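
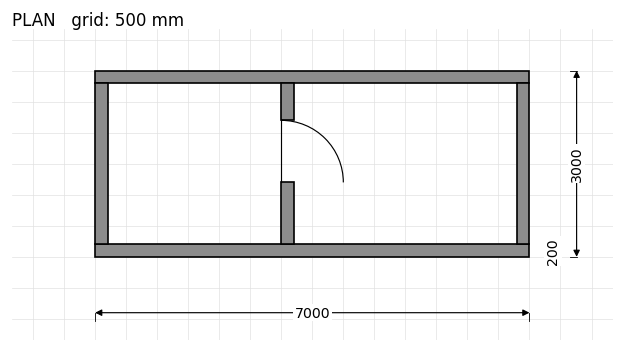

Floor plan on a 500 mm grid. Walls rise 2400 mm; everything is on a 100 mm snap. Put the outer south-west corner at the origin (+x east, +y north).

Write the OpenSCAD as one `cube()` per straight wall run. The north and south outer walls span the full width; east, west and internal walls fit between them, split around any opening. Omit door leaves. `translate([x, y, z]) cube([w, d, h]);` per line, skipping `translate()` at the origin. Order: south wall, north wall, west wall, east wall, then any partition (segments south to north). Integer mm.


cube([7000, 200, 2400]);
translate([0, 2800, 0]) cube([7000, 200, 2400]);
translate([0, 200, 0]) cube([200, 2600, 2400]);
translate([6800, 200, 0]) cube([200, 2600, 2400]);
translate([3000, 200, 0]) cube([200, 1000, 2400]);
translate([3000, 2200, 0]) cube([200, 600, 2400]);


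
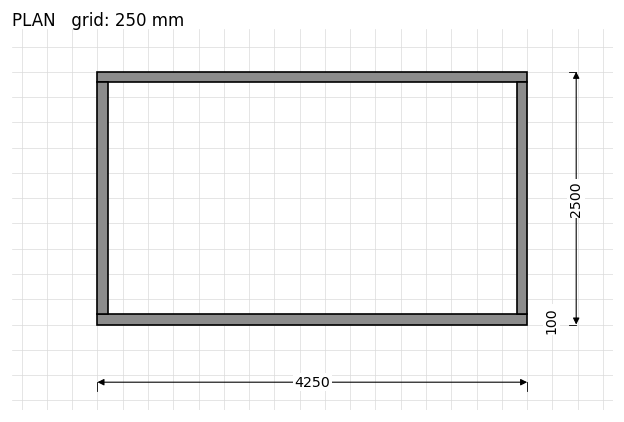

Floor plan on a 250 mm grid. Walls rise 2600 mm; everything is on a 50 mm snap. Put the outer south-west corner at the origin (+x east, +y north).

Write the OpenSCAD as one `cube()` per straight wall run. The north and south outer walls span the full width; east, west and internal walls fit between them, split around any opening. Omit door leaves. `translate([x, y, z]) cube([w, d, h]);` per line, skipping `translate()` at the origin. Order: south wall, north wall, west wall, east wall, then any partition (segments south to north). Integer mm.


cube([4250, 100, 2600]);
translate([0, 2400, 0]) cube([4250, 100, 2600]);
translate([0, 100, 0]) cube([100, 2300, 2600]);
translate([4150, 100, 0]) cube([100, 2300, 2600]);


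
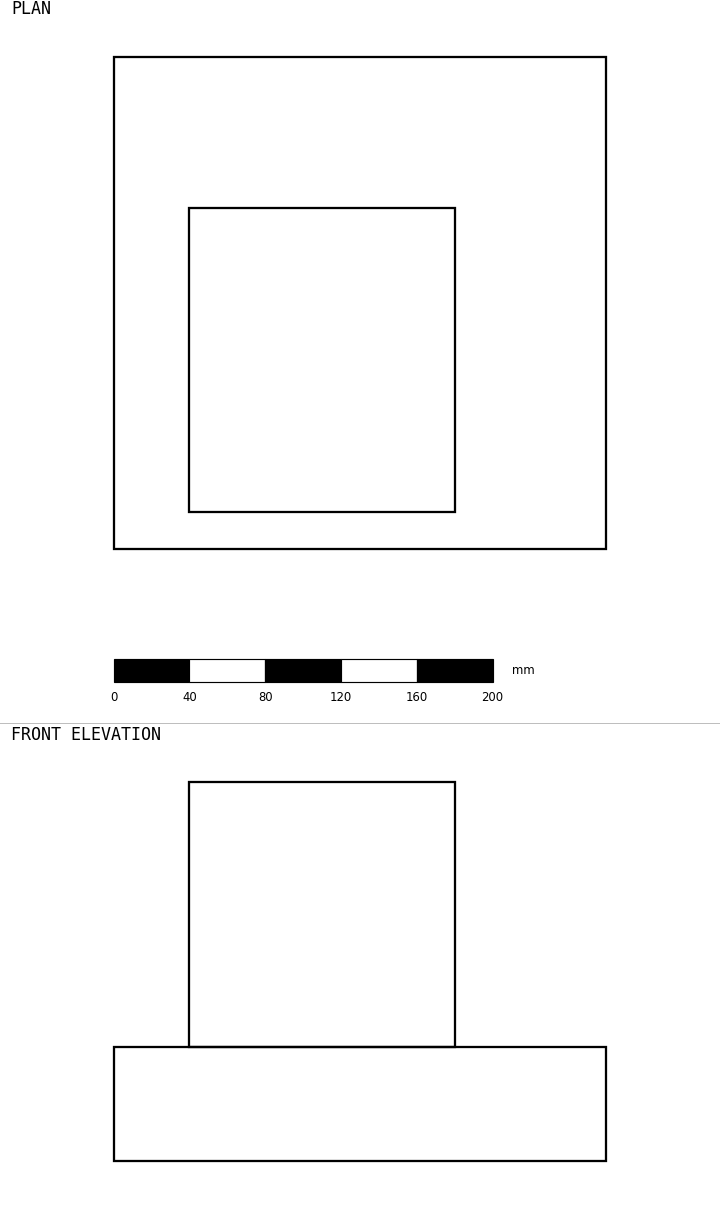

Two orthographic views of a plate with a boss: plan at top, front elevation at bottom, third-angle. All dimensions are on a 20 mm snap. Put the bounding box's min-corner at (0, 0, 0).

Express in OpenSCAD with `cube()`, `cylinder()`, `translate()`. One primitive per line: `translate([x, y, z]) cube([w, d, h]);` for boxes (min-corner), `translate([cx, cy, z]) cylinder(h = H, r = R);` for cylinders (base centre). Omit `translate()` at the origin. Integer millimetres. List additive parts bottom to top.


cube([260, 260, 60]);
translate([40, 20, 60]) cube([140, 160, 140]);


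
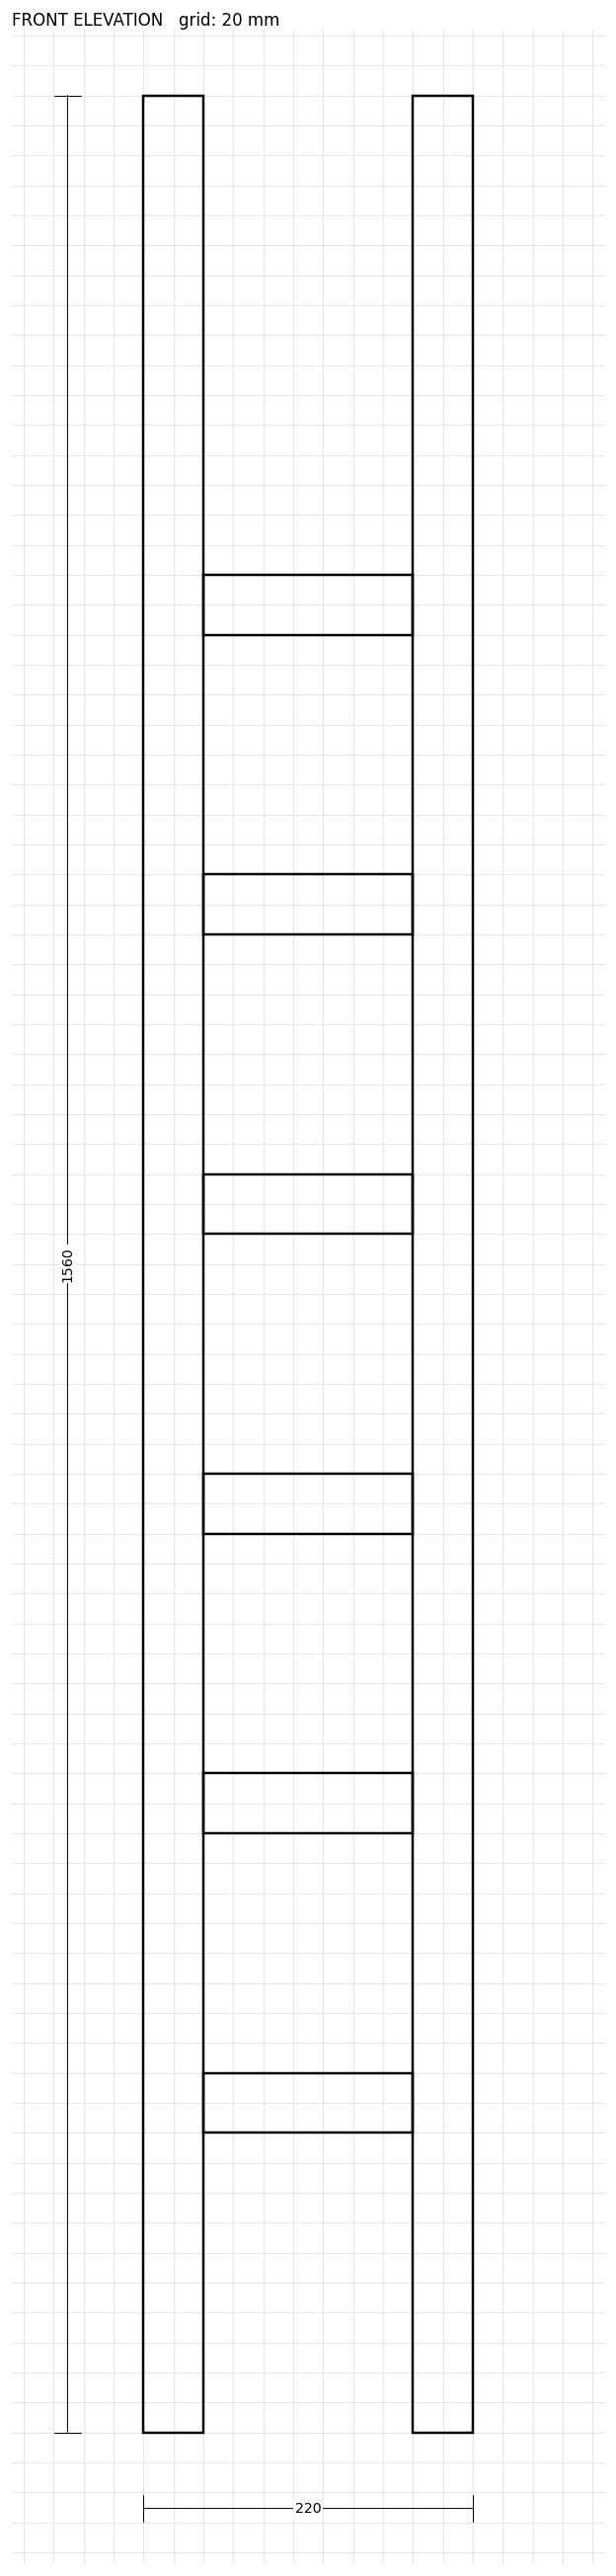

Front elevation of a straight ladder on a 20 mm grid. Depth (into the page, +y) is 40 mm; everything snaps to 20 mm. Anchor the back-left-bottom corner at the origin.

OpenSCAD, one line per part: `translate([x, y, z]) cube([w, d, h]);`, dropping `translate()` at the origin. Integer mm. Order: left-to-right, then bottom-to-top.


cube([40, 40, 1560]);
translate([40, 0, 200]) cube([140, 40, 40]);
translate([40, 0, 400]) cube([140, 40, 40]);
translate([40, 0, 600]) cube([140, 40, 40]);
translate([40, 0, 800]) cube([140, 40, 40]);
translate([40, 0, 1000]) cube([140, 40, 40]);
translate([40, 0, 1200]) cube([140, 40, 40]);
translate([180, 0, 0]) cube([40, 40, 1560]);


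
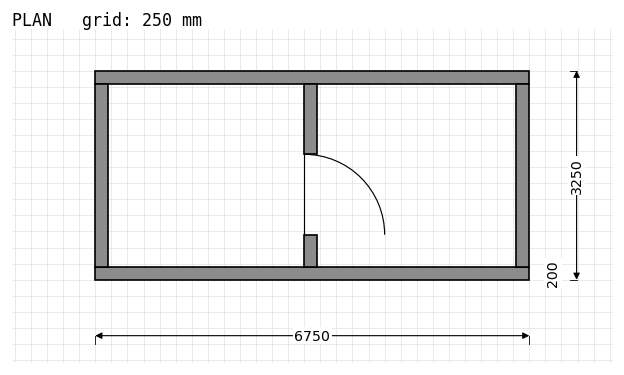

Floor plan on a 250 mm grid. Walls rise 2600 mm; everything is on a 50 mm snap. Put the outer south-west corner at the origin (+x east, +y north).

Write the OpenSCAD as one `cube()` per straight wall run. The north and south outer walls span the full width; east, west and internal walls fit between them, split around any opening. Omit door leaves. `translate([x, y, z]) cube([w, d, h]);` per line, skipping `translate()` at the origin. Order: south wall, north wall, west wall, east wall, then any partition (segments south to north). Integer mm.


cube([6750, 200, 2600]);
translate([0, 3050, 0]) cube([6750, 200, 2600]);
translate([0, 200, 0]) cube([200, 2850, 2600]);
translate([6550, 200, 0]) cube([200, 2850, 2600]);
translate([3250, 200, 0]) cube([200, 500, 2600]);
translate([3250, 1950, 0]) cube([200, 1100, 2600]);


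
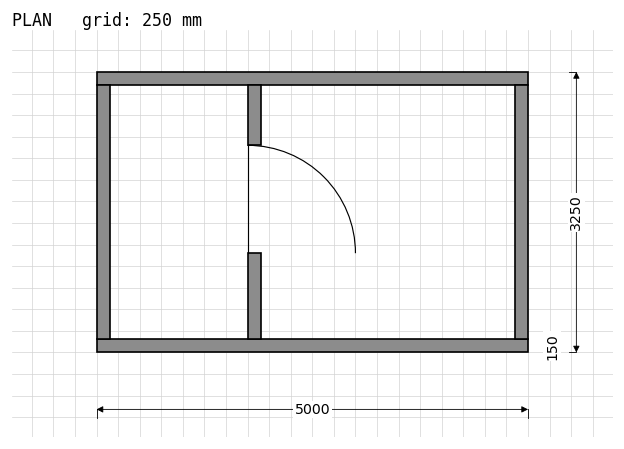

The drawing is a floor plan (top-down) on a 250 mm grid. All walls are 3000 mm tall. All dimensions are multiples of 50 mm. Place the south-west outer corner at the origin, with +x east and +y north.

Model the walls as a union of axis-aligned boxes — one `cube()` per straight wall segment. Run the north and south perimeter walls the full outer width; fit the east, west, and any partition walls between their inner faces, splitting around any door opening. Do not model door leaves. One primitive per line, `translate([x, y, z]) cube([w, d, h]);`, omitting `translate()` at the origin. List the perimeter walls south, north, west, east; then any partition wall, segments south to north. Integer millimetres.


cube([5000, 150, 3000]);
translate([0, 3100, 0]) cube([5000, 150, 3000]);
translate([0, 150, 0]) cube([150, 2950, 3000]);
translate([4850, 150, 0]) cube([150, 2950, 3000]);
translate([1750, 150, 0]) cube([150, 1000, 3000]);
translate([1750, 2400, 0]) cube([150, 700, 3000]);


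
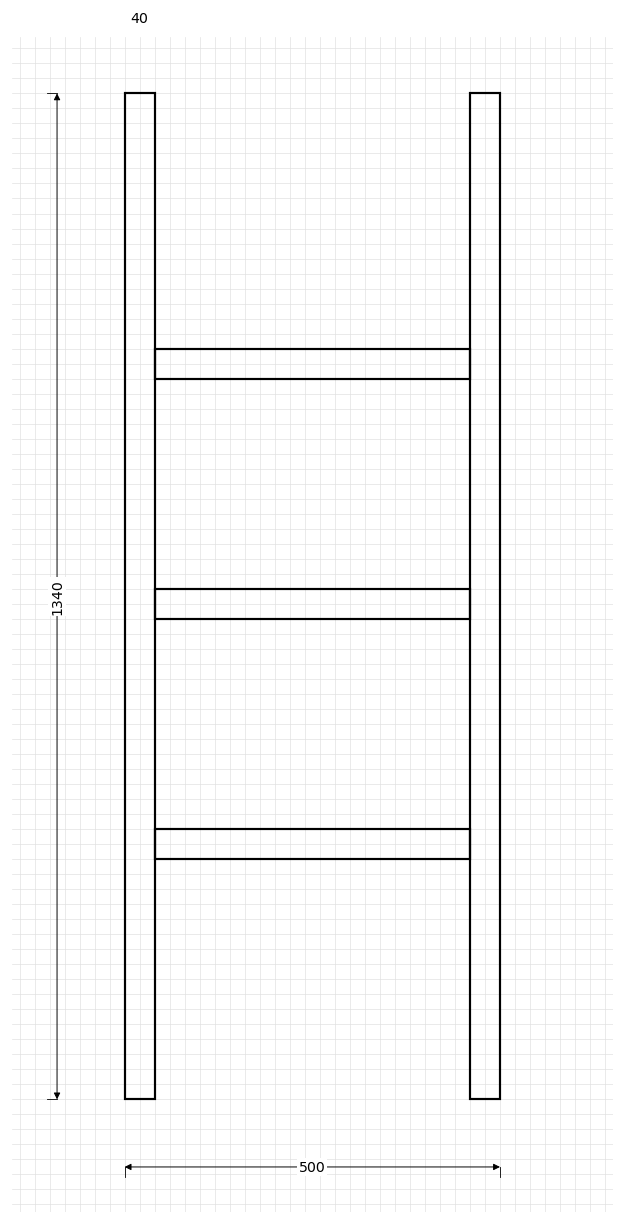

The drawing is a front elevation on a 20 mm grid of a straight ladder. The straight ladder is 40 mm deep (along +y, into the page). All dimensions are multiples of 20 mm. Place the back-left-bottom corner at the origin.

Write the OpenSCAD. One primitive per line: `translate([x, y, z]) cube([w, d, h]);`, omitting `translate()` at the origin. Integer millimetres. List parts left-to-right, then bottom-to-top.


cube([40, 40, 1340]);
translate([40, 0, 320]) cube([420, 40, 40]);
translate([40, 0, 640]) cube([420, 40, 40]);
translate([40, 0, 960]) cube([420, 40, 40]);
translate([460, 0, 0]) cube([40, 40, 1340]);


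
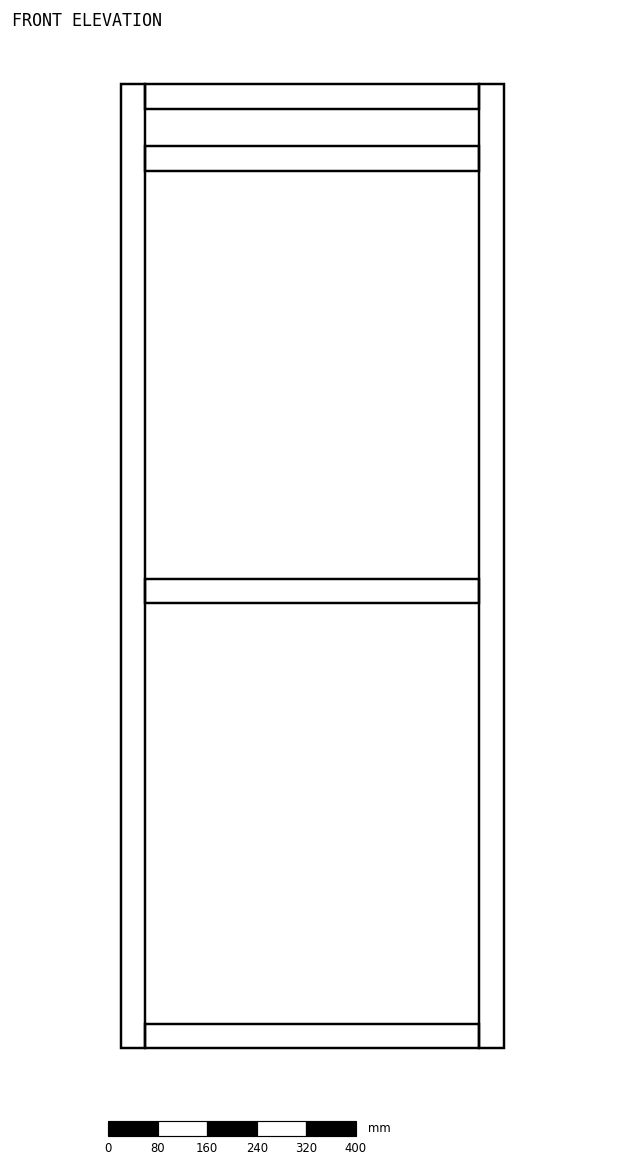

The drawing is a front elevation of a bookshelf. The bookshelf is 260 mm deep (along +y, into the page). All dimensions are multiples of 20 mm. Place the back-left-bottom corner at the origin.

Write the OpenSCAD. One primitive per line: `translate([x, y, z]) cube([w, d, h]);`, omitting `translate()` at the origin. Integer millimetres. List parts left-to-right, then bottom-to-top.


cube([40, 260, 1560]);
translate([40, 0, 0]) cube([540, 260, 40]);
translate([40, 0, 720]) cube([540, 260, 40]);
translate([40, 0, 1420]) cube([540, 260, 40]);
translate([40, 0, 1520]) cube([540, 260, 40]);
translate([580, 0, 0]) cube([40, 260, 1560]);


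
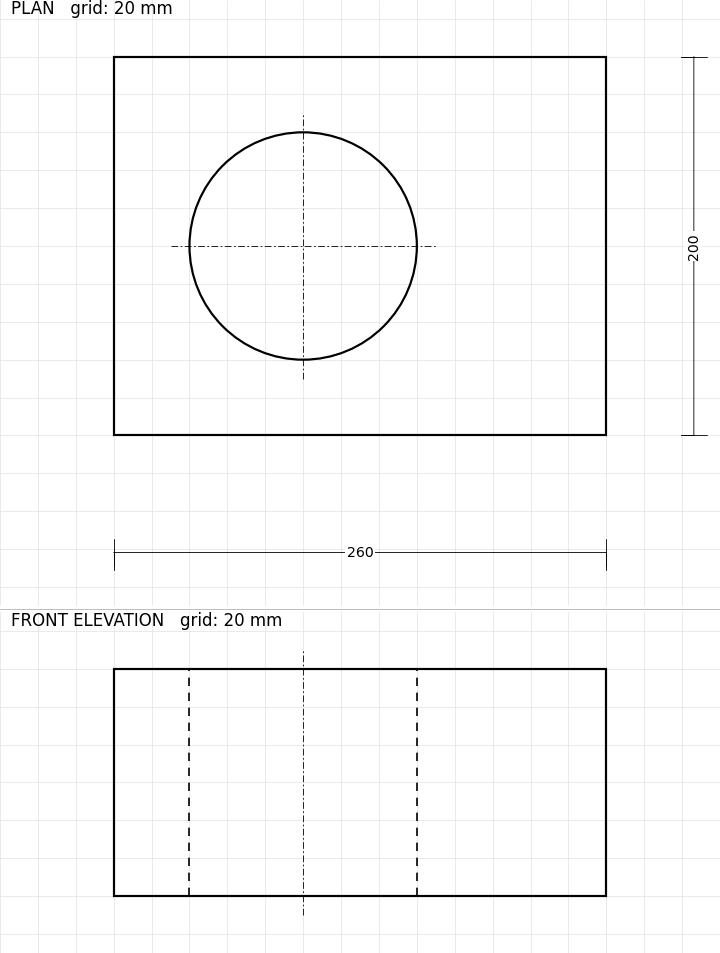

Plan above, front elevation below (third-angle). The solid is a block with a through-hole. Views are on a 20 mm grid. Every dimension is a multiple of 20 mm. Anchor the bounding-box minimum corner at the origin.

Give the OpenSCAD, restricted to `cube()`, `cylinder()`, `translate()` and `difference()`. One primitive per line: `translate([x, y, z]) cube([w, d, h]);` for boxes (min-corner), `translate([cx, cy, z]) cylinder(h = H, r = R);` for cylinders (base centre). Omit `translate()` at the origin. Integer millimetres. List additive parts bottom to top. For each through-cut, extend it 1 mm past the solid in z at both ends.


difference() {
  cube([260, 200, 120]);
  translate([100, 100, -1]) cylinder(h = 122, r = 60);
}


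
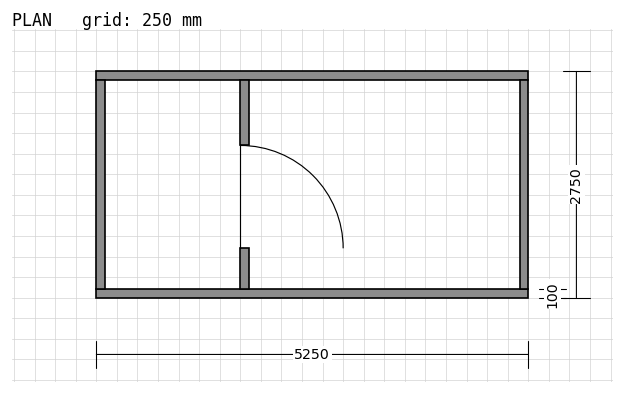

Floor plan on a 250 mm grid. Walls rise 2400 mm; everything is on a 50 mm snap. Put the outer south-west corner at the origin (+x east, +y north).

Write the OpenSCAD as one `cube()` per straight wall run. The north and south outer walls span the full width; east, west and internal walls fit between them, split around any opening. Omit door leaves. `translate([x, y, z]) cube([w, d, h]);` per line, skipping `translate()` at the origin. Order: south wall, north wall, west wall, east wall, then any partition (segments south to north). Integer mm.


cube([5250, 100, 2400]);
translate([0, 2650, 0]) cube([5250, 100, 2400]);
translate([0, 100, 0]) cube([100, 2550, 2400]);
translate([5150, 100, 0]) cube([100, 2550, 2400]);
translate([1750, 100, 0]) cube([100, 500, 2400]);
translate([1750, 1850, 0]) cube([100, 800, 2400]);


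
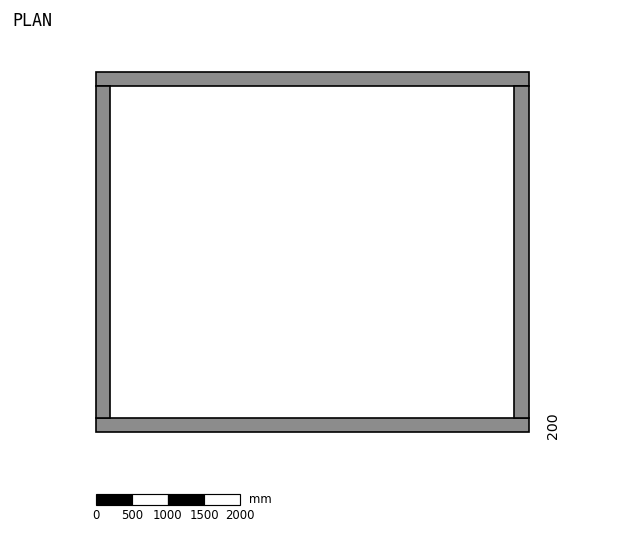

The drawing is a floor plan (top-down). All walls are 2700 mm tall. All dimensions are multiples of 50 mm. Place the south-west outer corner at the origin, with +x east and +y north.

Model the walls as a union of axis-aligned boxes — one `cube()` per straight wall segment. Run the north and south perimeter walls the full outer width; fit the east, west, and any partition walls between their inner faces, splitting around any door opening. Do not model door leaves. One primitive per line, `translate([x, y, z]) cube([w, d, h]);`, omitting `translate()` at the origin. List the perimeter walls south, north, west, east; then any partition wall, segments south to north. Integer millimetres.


cube([6000, 200, 2700]);
translate([0, 4800, 0]) cube([6000, 200, 2700]);
translate([0, 200, 0]) cube([200, 4600, 2700]);
translate([5800, 200, 0]) cube([200, 4600, 2700]);


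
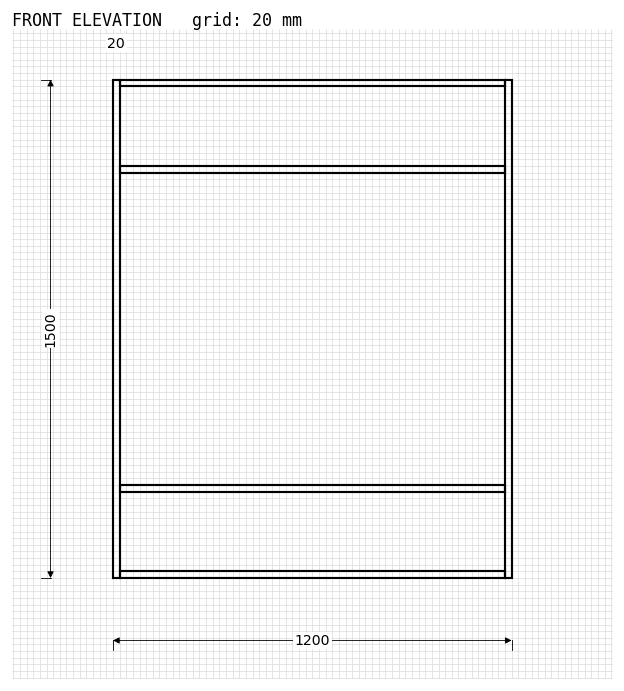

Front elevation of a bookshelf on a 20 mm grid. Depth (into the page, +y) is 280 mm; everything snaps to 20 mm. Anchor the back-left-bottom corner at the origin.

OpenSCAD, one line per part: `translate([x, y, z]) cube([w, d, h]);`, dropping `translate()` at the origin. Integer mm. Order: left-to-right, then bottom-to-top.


cube([20, 280, 1500]);
translate([20, 0, 0]) cube([1160, 280, 20]);
translate([20, 0, 260]) cube([1160, 280, 20]);
translate([20, 0, 1220]) cube([1160, 280, 20]);
translate([20, 0, 1480]) cube([1160, 280, 20]);
translate([1180, 0, 0]) cube([20, 280, 1500]);


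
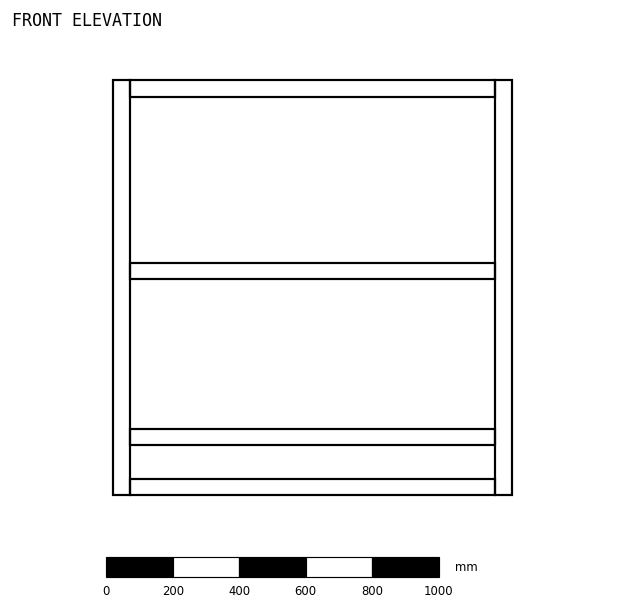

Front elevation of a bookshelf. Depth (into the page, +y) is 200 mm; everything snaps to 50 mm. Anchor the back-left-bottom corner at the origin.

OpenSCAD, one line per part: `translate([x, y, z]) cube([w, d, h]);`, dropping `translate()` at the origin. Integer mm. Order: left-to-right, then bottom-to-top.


cube([50, 200, 1250]);
translate([50, 0, 0]) cube([1100, 200, 50]);
translate([50, 0, 150]) cube([1100, 200, 50]);
translate([50, 0, 650]) cube([1100, 200, 50]);
translate([50, 0, 1200]) cube([1100, 200, 50]);
translate([1150, 0, 0]) cube([50, 200, 1250]);


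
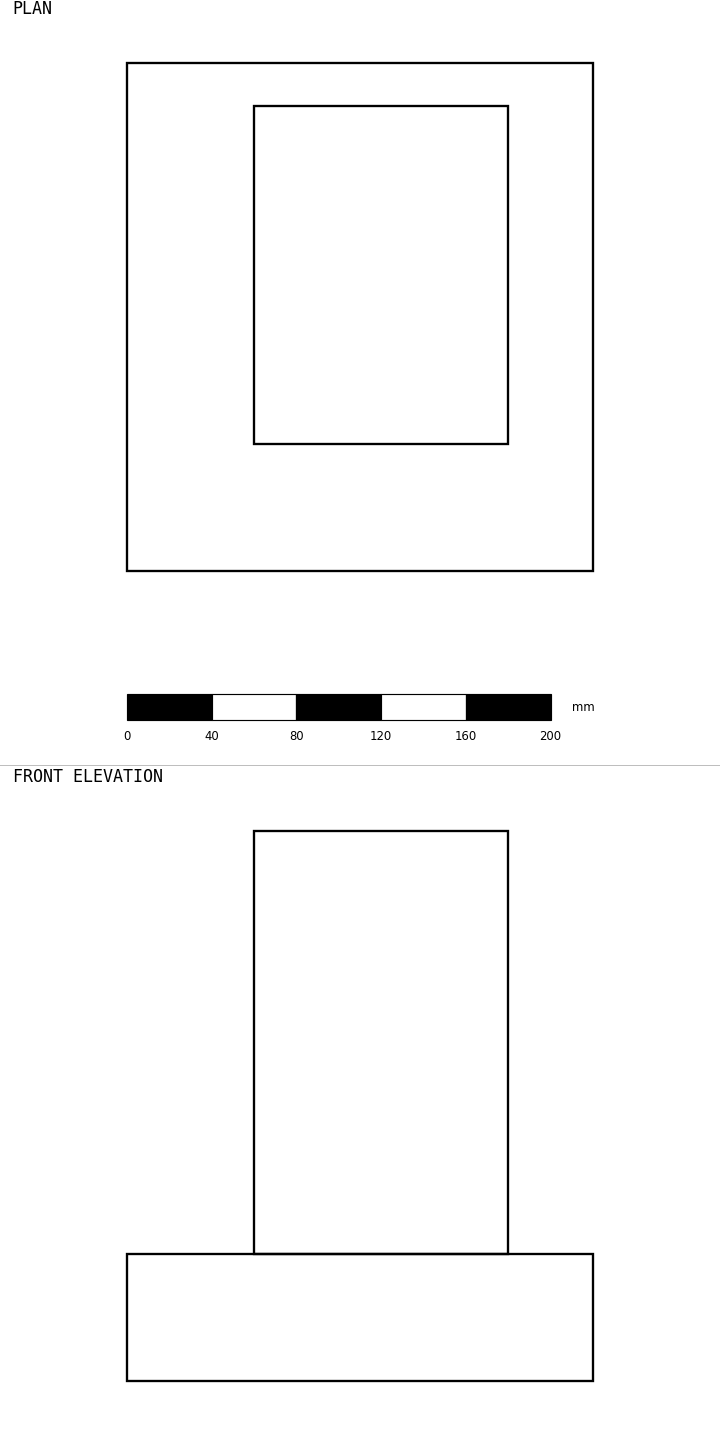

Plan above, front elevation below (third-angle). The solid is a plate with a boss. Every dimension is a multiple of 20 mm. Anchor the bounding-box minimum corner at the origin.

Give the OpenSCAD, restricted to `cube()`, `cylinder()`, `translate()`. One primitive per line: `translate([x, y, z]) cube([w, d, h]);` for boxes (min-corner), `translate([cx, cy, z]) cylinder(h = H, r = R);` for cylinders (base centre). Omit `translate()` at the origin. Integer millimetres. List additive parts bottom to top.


cube([220, 240, 60]);
translate([60, 60, 60]) cube([120, 160, 200]);


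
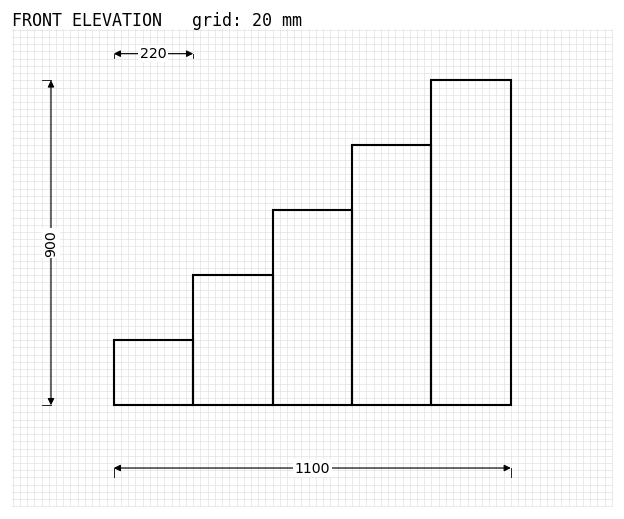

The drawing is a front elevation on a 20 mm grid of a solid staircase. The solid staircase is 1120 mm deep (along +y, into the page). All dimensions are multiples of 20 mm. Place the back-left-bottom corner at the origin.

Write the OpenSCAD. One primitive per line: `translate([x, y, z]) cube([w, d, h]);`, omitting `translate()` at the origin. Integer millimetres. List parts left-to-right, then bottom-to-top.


cube([220, 1120, 180]);
translate([220, 0, 0]) cube([220, 1120, 360]);
translate([440, 0, 0]) cube([220, 1120, 540]);
translate([660, 0, 0]) cube([220, 1120, 720]);
translate([880, 0, 0]) cube([220, 1120, 900]);


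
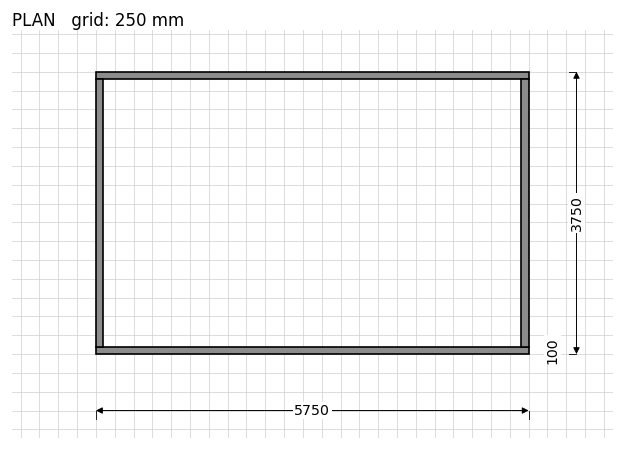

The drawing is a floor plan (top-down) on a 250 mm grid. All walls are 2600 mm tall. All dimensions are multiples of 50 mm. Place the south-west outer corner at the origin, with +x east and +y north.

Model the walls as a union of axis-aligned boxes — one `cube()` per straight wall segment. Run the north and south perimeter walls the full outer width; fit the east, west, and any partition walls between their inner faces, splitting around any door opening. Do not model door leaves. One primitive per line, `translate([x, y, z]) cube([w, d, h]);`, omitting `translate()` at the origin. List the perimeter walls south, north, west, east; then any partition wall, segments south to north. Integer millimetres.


cube([5750, 100, 2600]);
translate([0, 3650, 0]) cube([5750, 100, 2600]);
translate([0, 100, 0]) cube([100, 3550, 2600]);
translate([5650, 100, 0]) cube([100, 3550, 2600]);


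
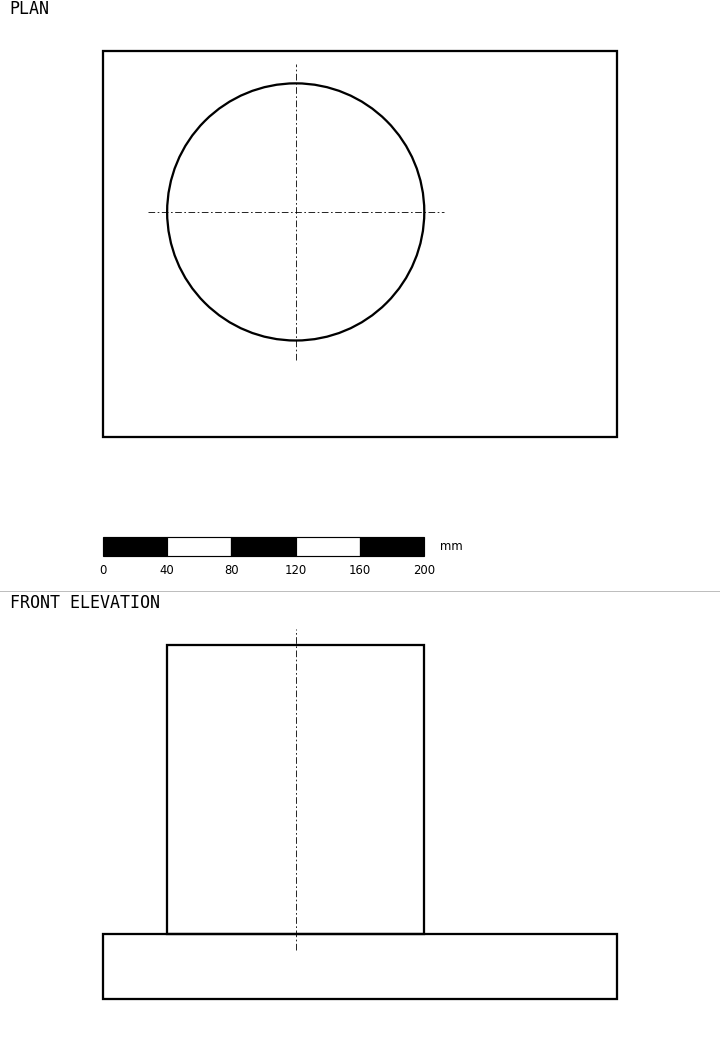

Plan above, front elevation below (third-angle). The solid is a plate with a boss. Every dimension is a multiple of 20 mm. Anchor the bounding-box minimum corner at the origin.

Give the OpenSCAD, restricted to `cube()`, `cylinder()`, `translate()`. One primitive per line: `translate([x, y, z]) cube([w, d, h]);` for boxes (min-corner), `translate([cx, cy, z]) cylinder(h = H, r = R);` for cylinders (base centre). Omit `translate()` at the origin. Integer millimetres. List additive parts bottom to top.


cube([320, 240, 40]);
translate([120, 140, 40]) cylinder(h = 180, r = 80);


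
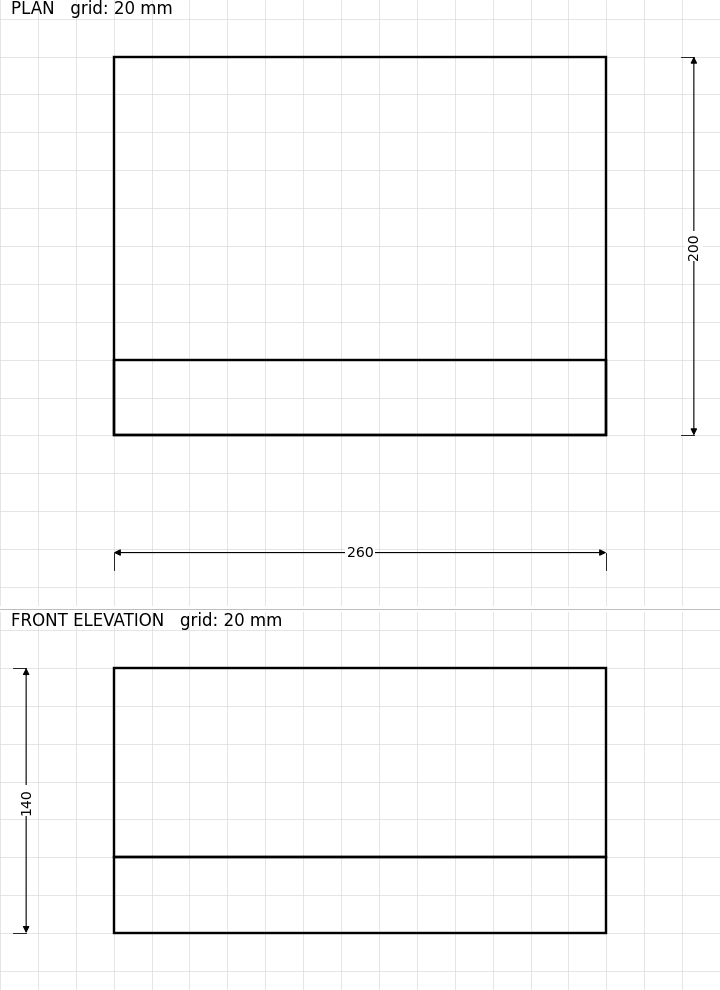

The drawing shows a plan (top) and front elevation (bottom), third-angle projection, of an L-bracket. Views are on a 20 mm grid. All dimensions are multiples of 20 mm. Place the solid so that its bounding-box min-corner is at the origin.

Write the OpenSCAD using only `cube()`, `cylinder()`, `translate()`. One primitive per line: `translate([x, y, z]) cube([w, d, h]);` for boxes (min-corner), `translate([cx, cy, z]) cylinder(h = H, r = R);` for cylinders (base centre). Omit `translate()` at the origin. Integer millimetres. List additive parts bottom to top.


cube([260, 200, 40]);
translate([0, 0, 40]) cube([260, 40, 100]);


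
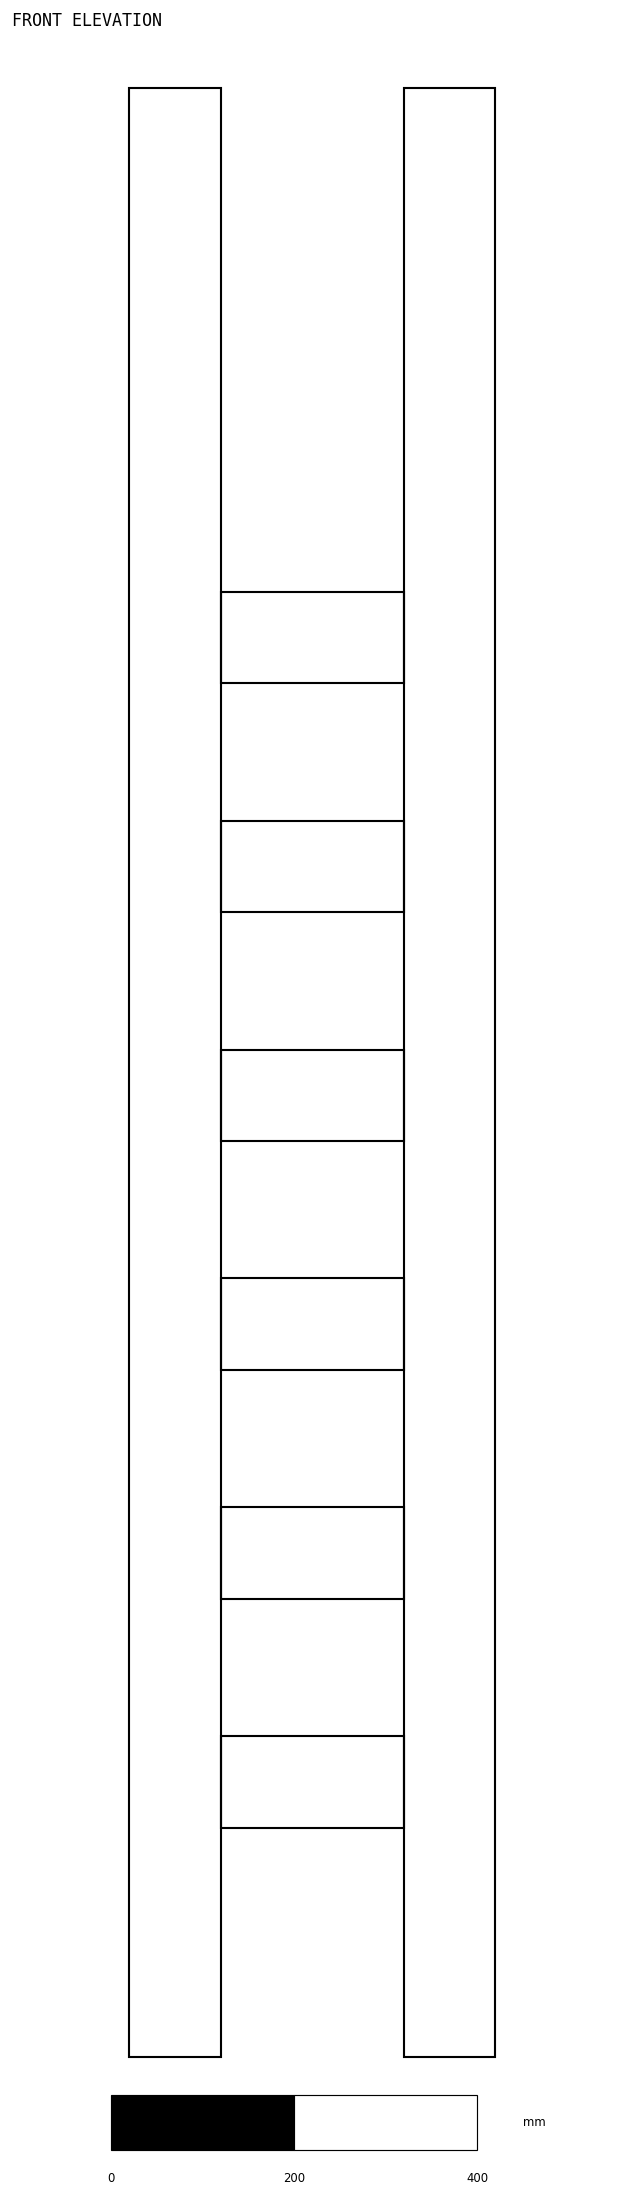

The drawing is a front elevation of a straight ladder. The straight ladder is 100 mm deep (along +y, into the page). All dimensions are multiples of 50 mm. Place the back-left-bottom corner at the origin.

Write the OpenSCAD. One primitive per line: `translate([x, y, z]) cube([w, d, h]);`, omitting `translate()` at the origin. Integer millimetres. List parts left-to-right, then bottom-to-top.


cube([100, 100, 2150]);
translate([100, 0, 250]) cube([200, 100, 100]);
translate([100, 0, 500]) cube([200, 100, 100]);
translate([100, 0, 750]) cube([200, 100, 100]);
translate([100, 0, 1000]) cube([200, 100, 100]);
translate([100, 0, 1250]) cube([200, 100, 100]);
translate([100, 0, 1500]) cube([200, 100, 100]);
translate([300, 0, 0]) cube([100, 100, 2150]);


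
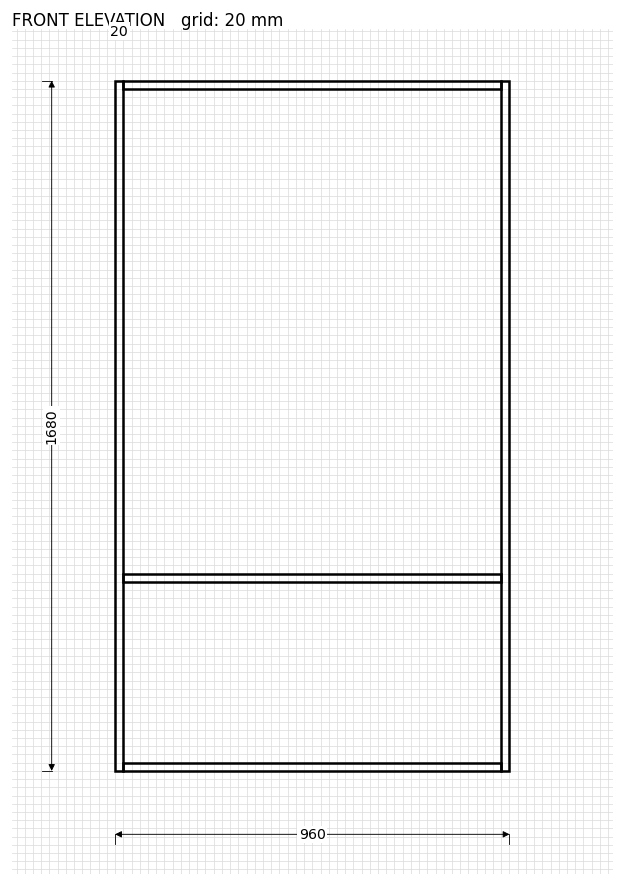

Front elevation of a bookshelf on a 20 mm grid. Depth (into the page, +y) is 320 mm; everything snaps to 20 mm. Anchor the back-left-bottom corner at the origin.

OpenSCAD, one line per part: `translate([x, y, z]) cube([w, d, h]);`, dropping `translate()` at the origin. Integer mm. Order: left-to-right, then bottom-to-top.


cube([20, 320, 1680]);
translate([20, 0, 0]) cube([920, 320, 20]);
translate([20, 0, 460]) cube([920, 320, 20]);
translate([20, 0, 1660]) cube([920, 320, 20]);
translate([940, 0, 0]) cube([20, 320, 1680]);


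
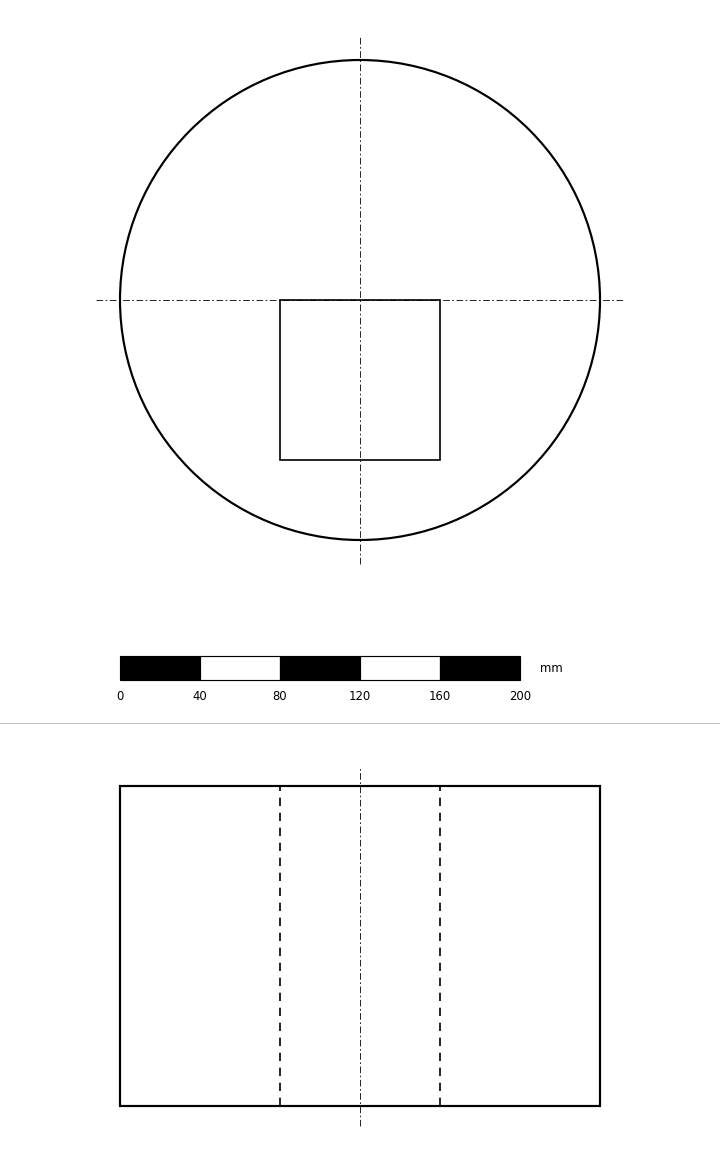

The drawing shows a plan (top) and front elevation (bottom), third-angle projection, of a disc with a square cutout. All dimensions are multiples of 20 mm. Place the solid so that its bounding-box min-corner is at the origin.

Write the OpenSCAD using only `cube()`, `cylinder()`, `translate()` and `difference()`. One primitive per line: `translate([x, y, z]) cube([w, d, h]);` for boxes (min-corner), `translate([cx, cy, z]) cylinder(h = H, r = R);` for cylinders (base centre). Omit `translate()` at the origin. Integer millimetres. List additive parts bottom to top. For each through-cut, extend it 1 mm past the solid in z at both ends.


difference() {
  translate([120, 120, 0]) cylinder(h = 160, r = 120);
  translate([80, 40, -1]) cube([80, 80, 162]);
}


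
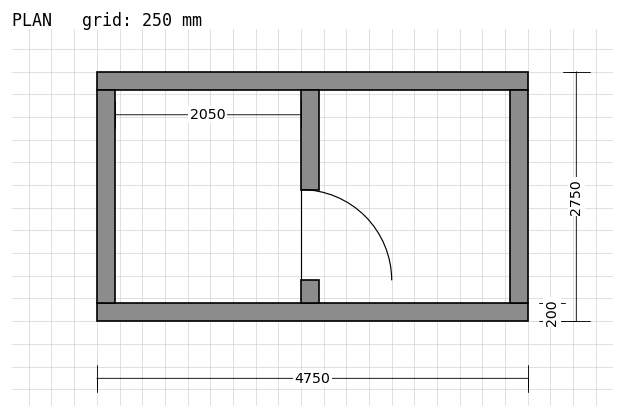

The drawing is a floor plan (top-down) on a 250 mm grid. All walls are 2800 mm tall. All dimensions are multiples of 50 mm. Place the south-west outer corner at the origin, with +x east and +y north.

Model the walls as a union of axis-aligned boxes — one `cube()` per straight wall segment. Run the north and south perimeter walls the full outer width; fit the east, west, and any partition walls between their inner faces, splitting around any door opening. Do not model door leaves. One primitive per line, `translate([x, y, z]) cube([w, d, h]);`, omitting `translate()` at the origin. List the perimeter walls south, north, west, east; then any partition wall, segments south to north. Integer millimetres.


cube([4750, 200, 2800]);
translate([0, 2550, 0]) cube([4750, 200, 2800]);
translate([0, 200, 0]) cube([200, 2350, 2800]);
translate([4550, 200, 0]) cube([200, 2350, 2800]);
translate([2250, 200, 0]) cube([200, 250, 2800]);
translate([2250, 1450, 0]) cube([200, 1100, 2800]);


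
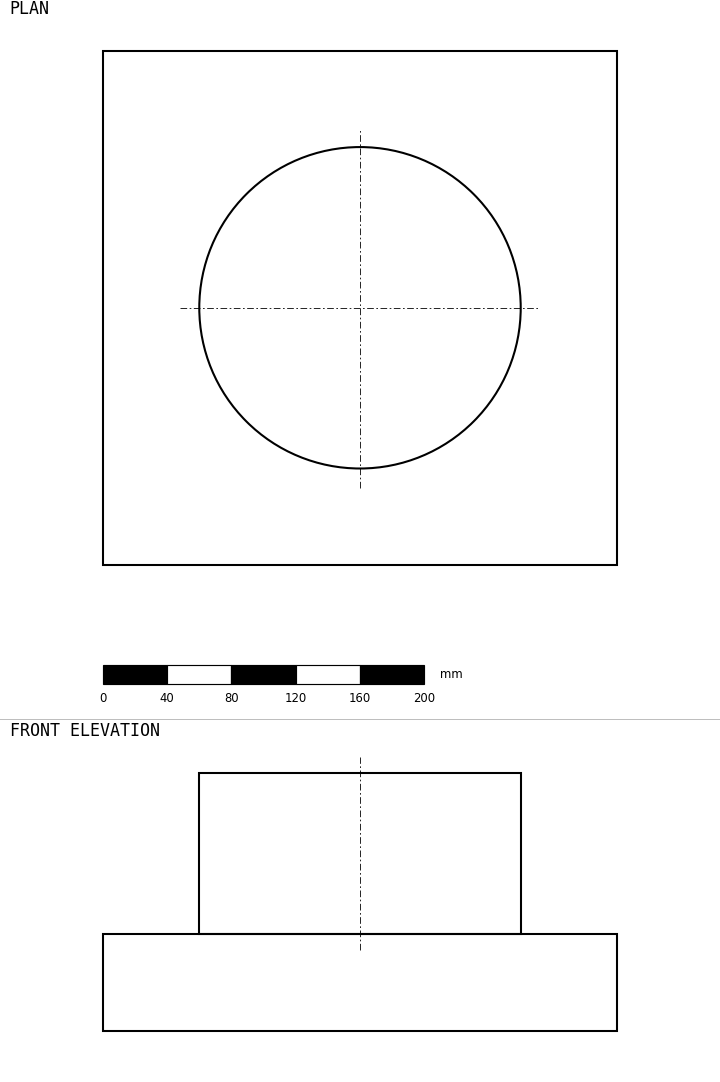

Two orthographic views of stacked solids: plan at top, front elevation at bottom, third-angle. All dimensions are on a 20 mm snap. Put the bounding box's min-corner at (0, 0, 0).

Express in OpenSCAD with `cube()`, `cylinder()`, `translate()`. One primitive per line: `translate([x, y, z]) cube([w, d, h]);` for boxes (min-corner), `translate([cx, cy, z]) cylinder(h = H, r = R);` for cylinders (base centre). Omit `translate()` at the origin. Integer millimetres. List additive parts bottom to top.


cube([320, 320, 60]);
translate([160, 160, 60]) cylinder(h = 100, r = 100);


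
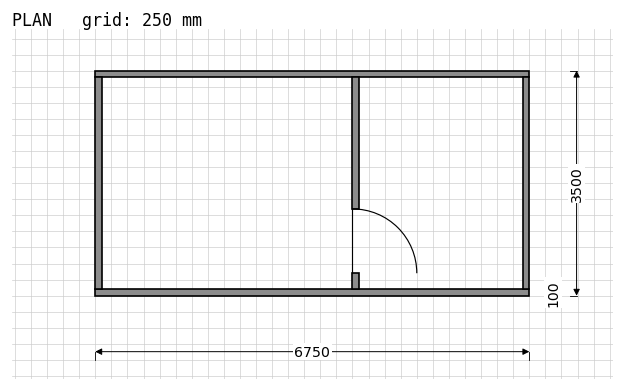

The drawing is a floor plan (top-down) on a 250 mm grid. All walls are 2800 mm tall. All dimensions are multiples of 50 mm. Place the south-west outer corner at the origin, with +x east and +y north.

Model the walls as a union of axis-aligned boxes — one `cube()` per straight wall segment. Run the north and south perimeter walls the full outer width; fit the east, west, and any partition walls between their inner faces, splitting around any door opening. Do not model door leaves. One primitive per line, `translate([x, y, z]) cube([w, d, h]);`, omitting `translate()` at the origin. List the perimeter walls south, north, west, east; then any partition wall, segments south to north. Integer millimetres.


cube([6750, 100, 2800]);
translate([0, 3400, 0]) cube([6750, 100, 2800]);
translate([0, 100, 0]) cube([100, 3300, 2800]);
translate([6650, 100, 0]) cube([100, 3300, 2800]);
translate([4000, 100, 0]) cube([100, 250, 2800]);
translate([4000, 1350, 0]) cube([100, 2050, 2800]);


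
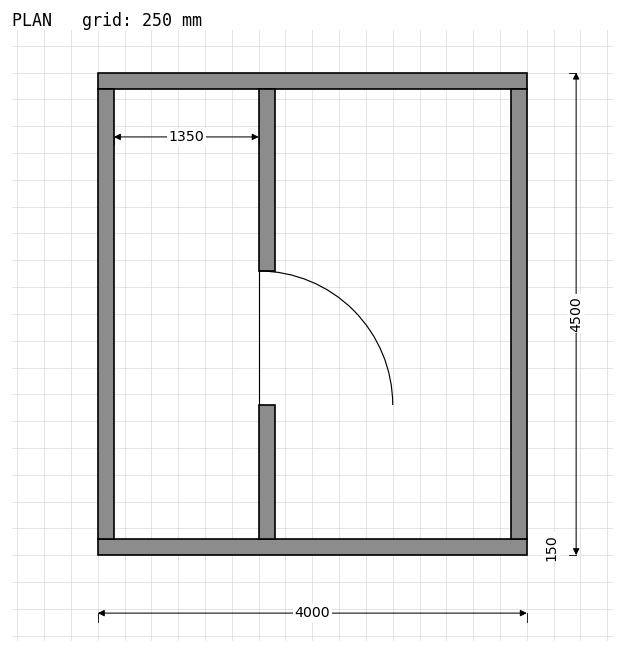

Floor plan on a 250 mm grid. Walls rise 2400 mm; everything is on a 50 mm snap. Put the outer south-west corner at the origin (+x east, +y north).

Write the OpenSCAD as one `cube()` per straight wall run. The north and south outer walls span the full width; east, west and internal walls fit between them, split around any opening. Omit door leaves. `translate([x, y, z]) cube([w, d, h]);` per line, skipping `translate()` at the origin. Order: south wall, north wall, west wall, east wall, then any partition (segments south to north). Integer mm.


cube([4000, 150, 2400]);
translate([0, 4350, 0]) cube([4000, 150, 2400]);
translate([0, 150, 0]) cube([150, 4200, 2400]);
translate([3850, 150, 0]) cube([150, 4200, 2400]);
translate([1500, 150, 0]) cube([150, 1250, 2400]);
translate([1500, 2650, 0]) cube([150, 1700, 2400]);


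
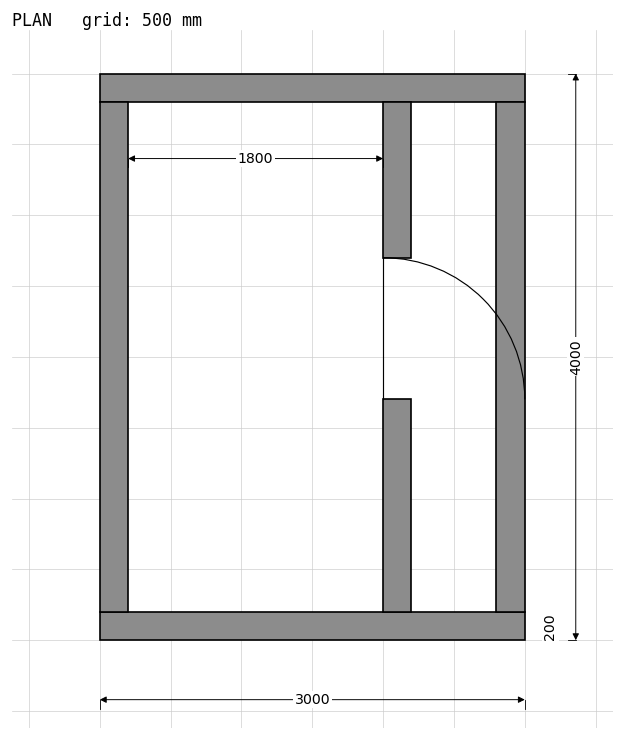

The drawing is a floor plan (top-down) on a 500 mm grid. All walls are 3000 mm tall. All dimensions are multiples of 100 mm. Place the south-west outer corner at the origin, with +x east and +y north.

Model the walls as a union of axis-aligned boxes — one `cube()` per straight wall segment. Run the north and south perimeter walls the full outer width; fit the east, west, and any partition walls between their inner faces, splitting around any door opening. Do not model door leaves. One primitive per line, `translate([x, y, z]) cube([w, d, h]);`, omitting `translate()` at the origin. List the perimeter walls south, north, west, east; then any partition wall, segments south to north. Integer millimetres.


cube([3000, 200, 3000]);
translate([0, 3800, 0]) cube([3000, 200, 3000]);
translate([0, 200, 0]) cube([200, 3600, 3000]);
translate([2800, 200, 0]) cube([200, 3600, 3000]);
translate([2000, 200, 0]) cube([200, 1500, 3000]);
translate([2000, 2700, 0]) cube([200, 1100, 3000]);


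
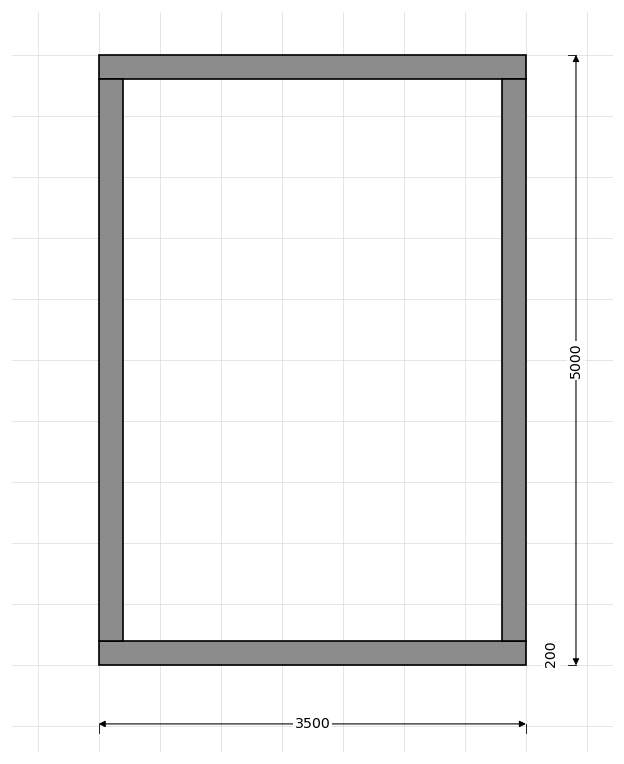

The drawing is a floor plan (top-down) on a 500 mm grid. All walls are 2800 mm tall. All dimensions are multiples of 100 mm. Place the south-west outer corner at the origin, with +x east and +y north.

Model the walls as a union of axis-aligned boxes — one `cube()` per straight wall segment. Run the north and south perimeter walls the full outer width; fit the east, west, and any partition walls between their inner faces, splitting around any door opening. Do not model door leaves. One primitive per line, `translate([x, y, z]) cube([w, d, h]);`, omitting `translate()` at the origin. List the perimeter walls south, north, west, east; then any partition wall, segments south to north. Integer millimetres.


cube([3500, 200, 2800]);
translate([0, 4800, 0]) cube([3500, 200, 2800]);
translate([0, 200, 0]) cube([200, 4600, 2800]);
translate([3300, 200, 0]) cube([200, 4600, 2800]);


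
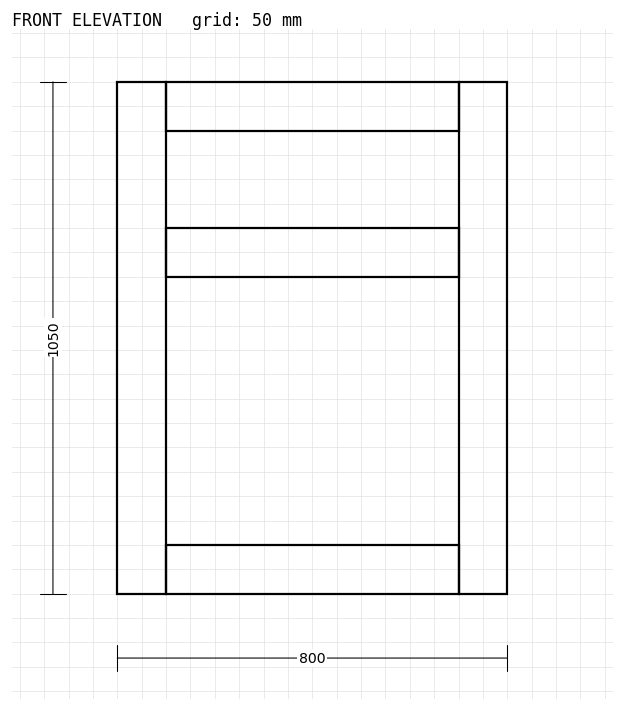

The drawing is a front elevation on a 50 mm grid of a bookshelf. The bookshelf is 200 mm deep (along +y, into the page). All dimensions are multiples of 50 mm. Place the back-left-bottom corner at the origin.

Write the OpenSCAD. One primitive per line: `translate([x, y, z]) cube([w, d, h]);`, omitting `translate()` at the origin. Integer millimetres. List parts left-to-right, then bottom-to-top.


cube([100, 200, 1050]);
translate([100, 0, 0]) cube([600, 200, 100]);
translate([100, 0, 650]) cube([600, 200, 100]);
translate([100, 0, 950]) cube([600, 200, 100]);
translate([700, 0, 0]) cube([100, 200, 1050]);


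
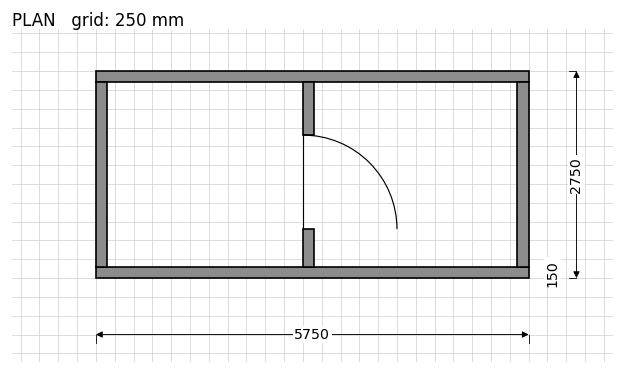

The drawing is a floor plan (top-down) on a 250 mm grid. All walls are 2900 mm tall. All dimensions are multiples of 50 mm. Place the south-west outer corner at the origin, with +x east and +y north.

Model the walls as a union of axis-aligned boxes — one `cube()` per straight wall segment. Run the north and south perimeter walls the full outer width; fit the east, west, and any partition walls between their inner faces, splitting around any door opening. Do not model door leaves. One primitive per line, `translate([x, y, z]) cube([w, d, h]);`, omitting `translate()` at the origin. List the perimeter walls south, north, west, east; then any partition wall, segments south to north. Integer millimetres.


cube([5750, 150, 2900]);
translate([0, 2600, 0]) cube([5750, 150, 2900]);
translate([0, 150, 0]) cube([150, 2450, 2900]);
translate([5600, 150, 0]) cube([150, 2450, 2900]);
translate([2750, 150, 0]) cube([150, 500, 2900]);
translate([2750, 1900, 0]) cube([150, 700, 2900]);


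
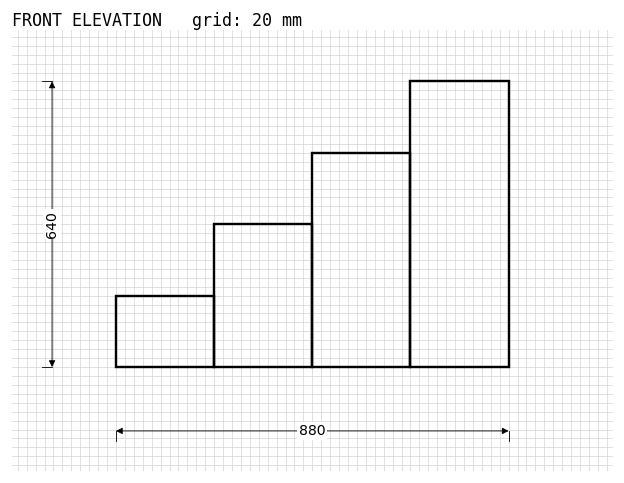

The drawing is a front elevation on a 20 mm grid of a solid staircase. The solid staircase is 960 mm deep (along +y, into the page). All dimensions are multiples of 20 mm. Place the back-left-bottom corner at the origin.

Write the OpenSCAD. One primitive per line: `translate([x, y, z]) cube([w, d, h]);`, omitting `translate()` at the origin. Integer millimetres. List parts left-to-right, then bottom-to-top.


cube([220, 960, 160]);
translate([220, 0, 0]) cube([220, 960, 320]);
translate([440, 0, 0]) cube([220, 960, 480]);
translate([660, 0, 0]) cube([220, 960, 640]);


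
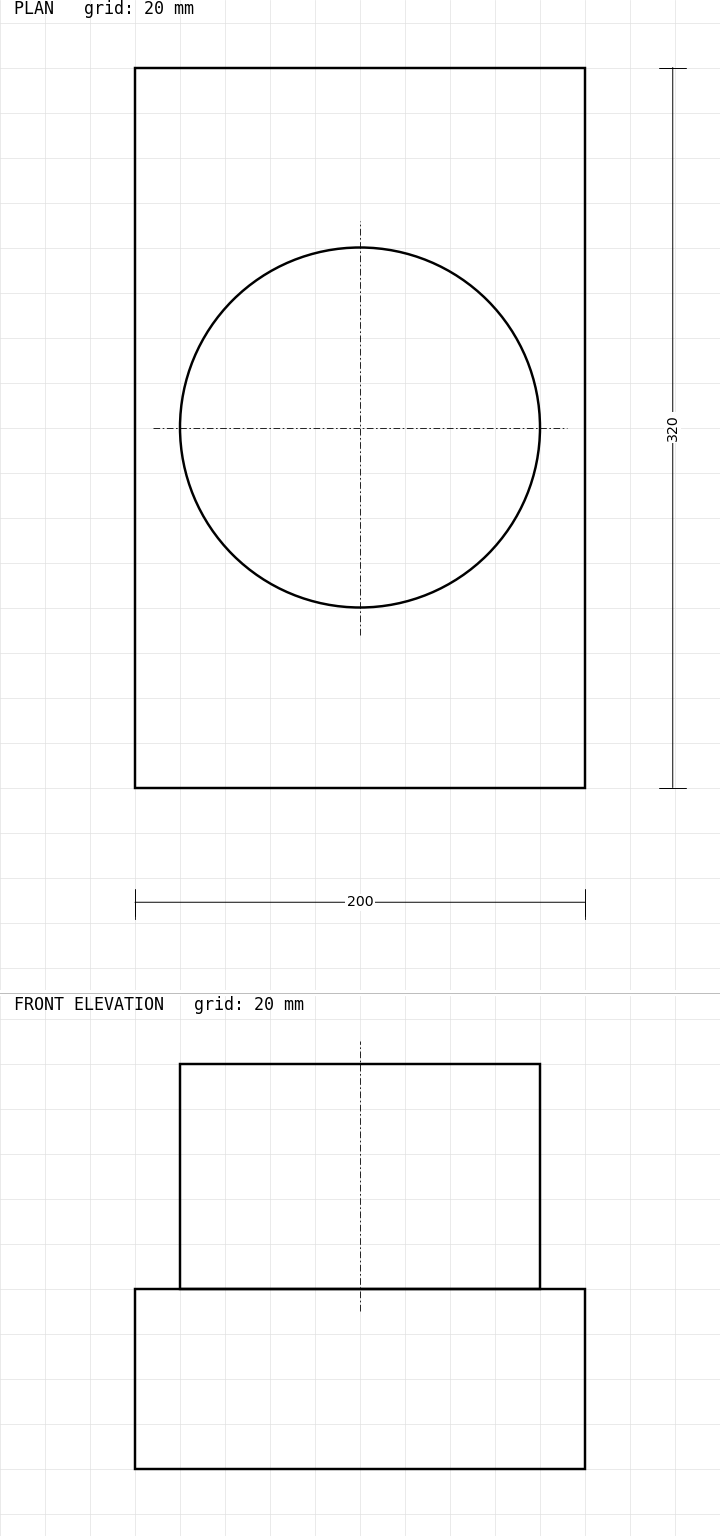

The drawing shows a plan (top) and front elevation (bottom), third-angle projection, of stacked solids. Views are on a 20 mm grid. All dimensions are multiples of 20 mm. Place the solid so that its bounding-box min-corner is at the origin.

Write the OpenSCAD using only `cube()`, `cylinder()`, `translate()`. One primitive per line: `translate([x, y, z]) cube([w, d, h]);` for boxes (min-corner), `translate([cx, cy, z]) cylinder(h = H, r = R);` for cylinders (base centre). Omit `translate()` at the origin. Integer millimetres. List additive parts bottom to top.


cube([200, 320, 80]);
translate([100, 160, 80]) cylinder(h = 100, r = 80);


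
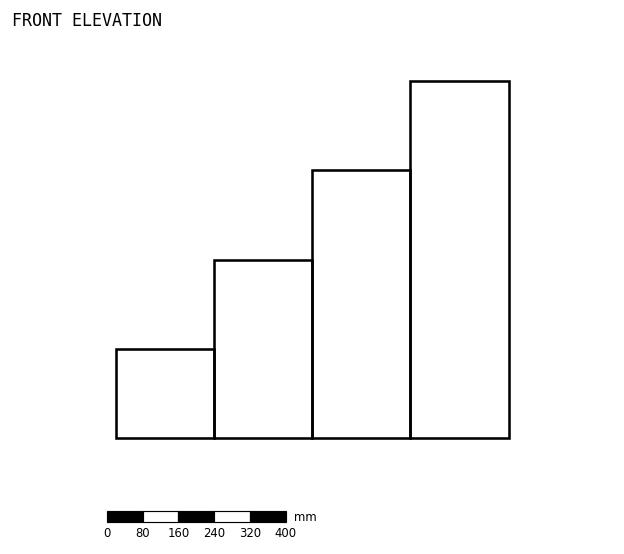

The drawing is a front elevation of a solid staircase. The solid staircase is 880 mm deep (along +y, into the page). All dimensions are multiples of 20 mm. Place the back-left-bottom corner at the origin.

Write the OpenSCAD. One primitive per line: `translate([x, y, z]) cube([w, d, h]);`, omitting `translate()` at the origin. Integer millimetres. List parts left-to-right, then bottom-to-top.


cube([220, 880, 200]);
translate([220, 0, 0]) cube([220, 880, 400]);
translate([440, 0, 0]) cube([220, 880, 600]);
translate([660, 0, 0]) cube([220, 880, 800]);


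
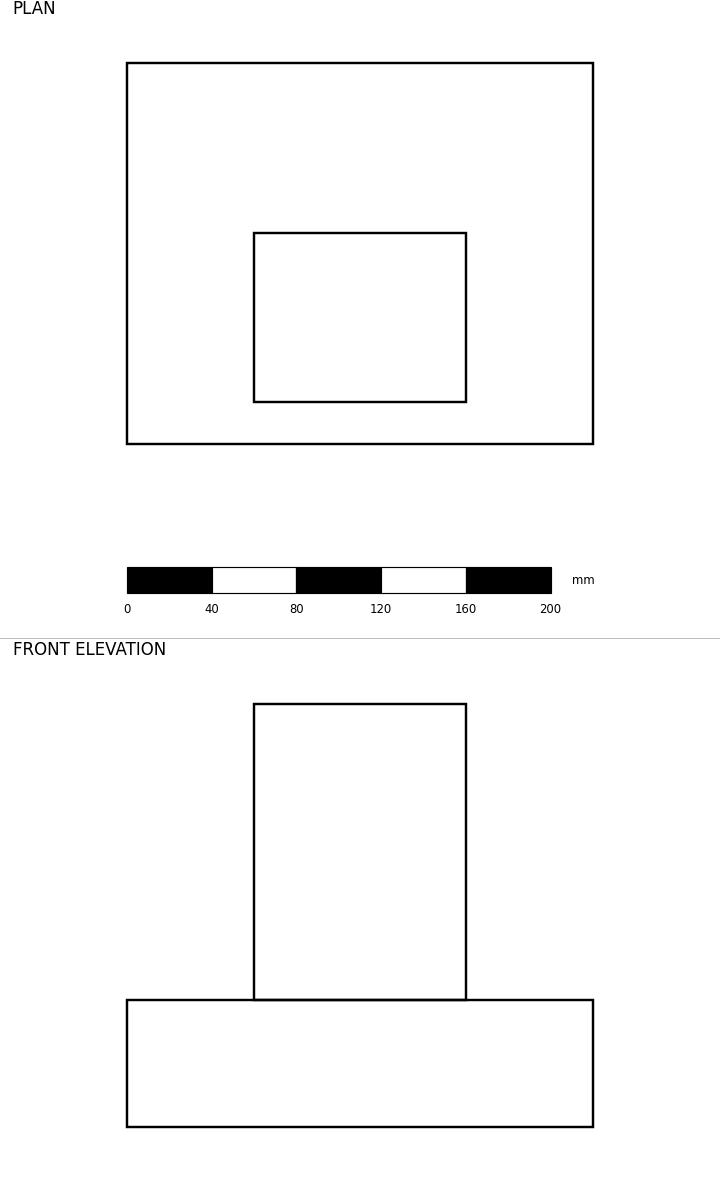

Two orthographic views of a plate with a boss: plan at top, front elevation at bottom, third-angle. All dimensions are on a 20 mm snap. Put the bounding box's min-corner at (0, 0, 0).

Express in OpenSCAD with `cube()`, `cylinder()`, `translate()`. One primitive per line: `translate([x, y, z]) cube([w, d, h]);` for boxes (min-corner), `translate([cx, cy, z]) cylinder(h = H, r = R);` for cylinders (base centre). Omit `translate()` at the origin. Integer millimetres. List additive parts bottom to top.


cube([220, 180, 60]);
translate([60, 20, 60]) cube([100, 80, 140]);


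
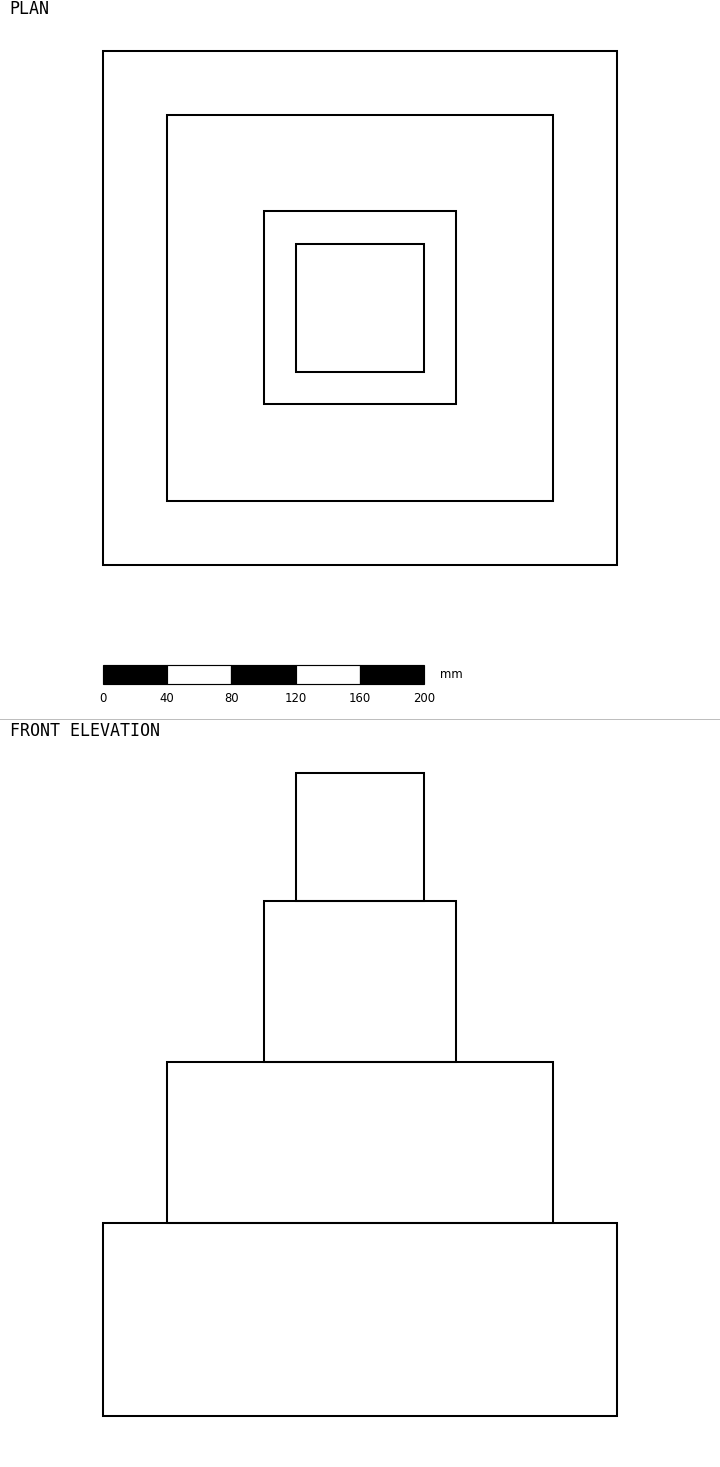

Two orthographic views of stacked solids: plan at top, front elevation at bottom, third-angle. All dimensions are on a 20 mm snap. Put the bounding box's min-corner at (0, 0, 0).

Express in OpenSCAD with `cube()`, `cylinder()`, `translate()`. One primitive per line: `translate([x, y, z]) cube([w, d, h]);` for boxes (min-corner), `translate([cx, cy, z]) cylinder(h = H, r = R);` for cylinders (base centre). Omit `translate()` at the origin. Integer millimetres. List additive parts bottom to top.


cube([320, 320, 120]);
translate([40, 40, 120]) cube([240, 240, 100]);
translate([100, 100, 220]) cube([120, 120, 100]);
translate([120, 120, 320]) cube([80, 80, 80]);


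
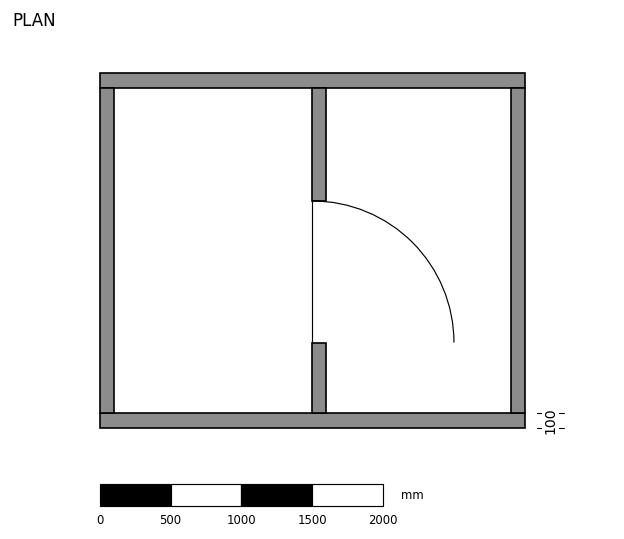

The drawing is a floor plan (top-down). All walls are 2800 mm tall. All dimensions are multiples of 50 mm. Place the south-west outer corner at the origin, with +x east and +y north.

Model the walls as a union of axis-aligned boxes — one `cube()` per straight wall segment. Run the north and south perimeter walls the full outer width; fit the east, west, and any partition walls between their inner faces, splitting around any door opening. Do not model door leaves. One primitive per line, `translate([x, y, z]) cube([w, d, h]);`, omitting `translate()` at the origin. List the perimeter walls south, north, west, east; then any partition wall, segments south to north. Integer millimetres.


cube([3000, 100, 2800]);
translate([0, 2400, 0]) cube([3000, 100, 2800]);
translate([0, 100, 0]) cube([100, 2300, 2800]);
translate([2900, 100, 0]) cube([100, 2300, 2800]);
translate([1500, 100, 0]) cube([100, 500, 2800]);
translate([1500, 1600, 0]) cube([100, 800, 2800]);


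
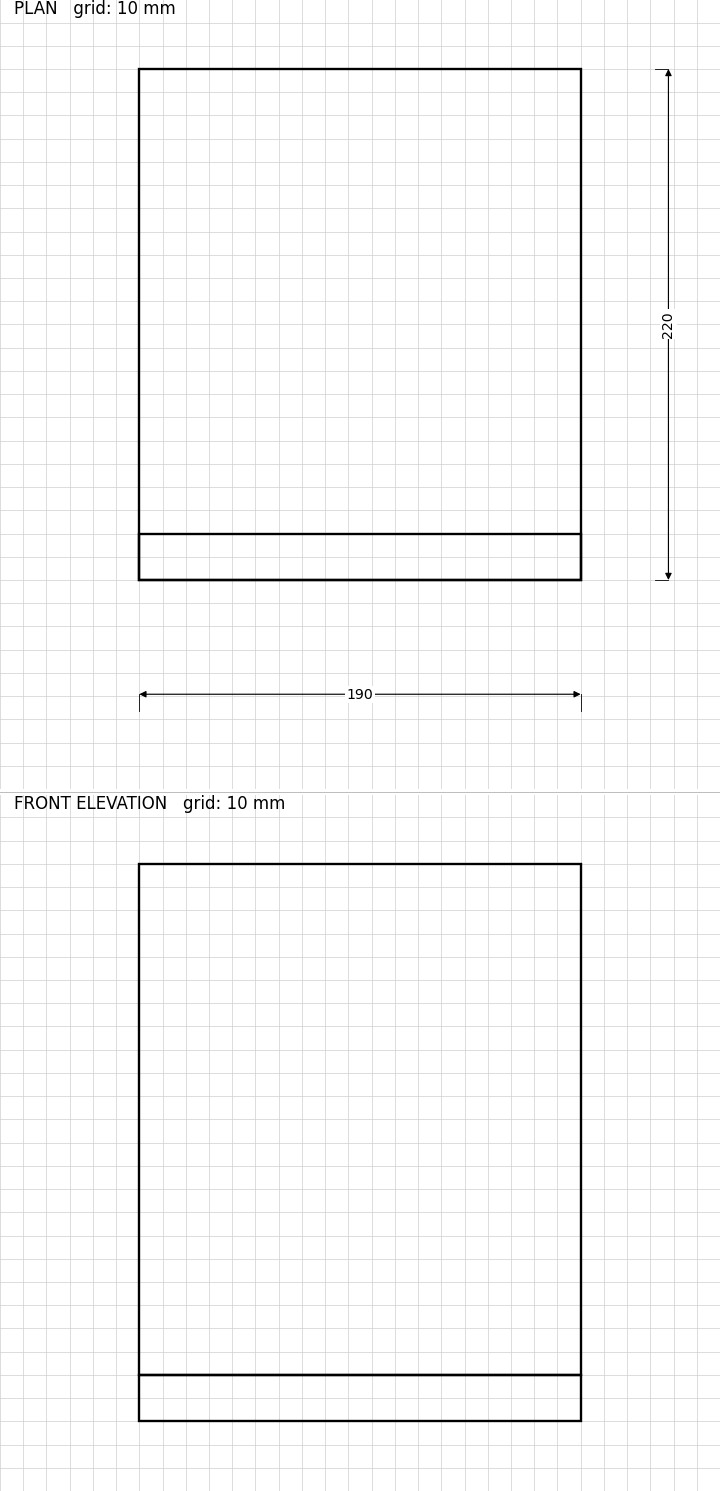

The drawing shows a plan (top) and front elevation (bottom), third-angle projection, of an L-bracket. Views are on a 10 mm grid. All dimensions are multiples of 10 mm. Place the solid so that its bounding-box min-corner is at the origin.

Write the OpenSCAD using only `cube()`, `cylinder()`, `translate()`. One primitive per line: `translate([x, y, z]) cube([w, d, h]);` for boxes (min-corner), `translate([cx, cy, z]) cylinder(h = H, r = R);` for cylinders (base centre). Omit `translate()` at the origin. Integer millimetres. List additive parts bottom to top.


cube([190, 220, 20]);
translate([0, 0, 20]) cube([190, 20, 220]);


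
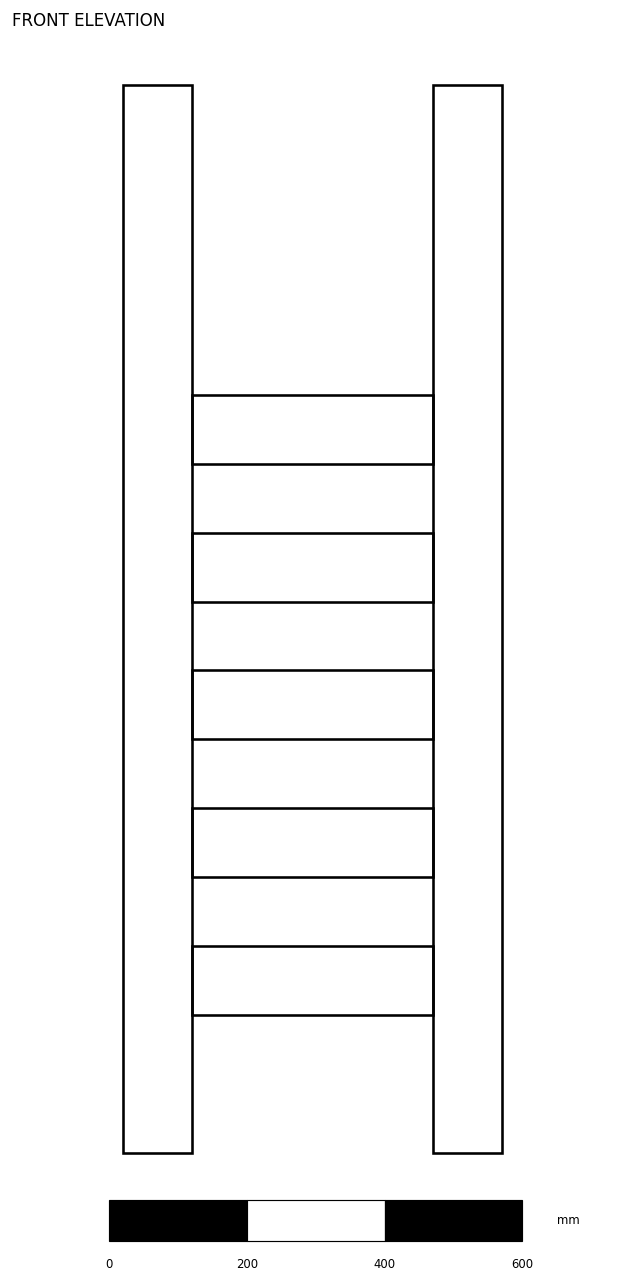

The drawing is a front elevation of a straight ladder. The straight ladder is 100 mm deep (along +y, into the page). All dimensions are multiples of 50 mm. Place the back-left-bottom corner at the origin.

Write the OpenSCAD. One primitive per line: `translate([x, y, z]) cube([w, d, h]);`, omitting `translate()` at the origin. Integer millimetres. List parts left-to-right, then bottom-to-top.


cube([100, 100, 1550]);
translate([100, 0, 200]) cube([350, 100, 100]);
translate([100, 0, 400]) cube([350, 100, 100]);
translate([100, 0, 600]) cube([350, 100, 100]);
translate([100, 0, 800]) cube([350, 100, 100]);
translate([100, 0, 1000]) cube([350, 100, 100]);
translate([450, 0, 0]) cube([100, 100, 1550]);
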